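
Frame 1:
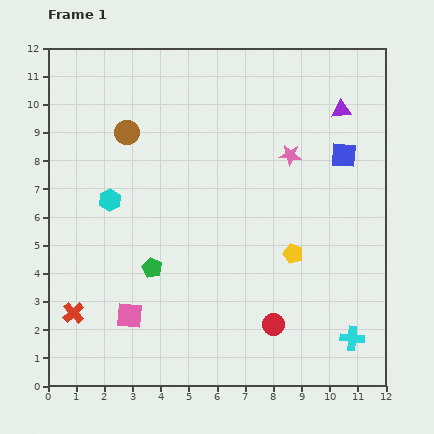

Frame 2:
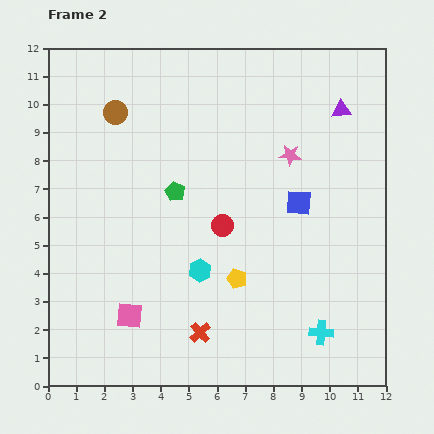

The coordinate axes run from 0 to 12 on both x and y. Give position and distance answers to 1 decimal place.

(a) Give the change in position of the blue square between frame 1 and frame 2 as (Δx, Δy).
(-1.6, -1.7)

The blue square was at (10.5, 8.2) in frame 1 and (8.9, 6.5) in frame 2.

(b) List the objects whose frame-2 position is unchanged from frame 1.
the pink square, the pink star, the purple triangle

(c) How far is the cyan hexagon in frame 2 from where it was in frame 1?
4.1

The cyan hexagon moved from (2.2, 6.6) to (5.4, 4.1), a distance of √(3.2² + 2.5²) ≈ 4.1.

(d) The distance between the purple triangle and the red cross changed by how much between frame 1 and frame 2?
-2.6

Distance in frame 1: 11.9. Distance in frame 2: 9.3.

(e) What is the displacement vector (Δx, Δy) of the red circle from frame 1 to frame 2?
(-1.8, 3.5)

The red circle was at (8.0, 2.2) in frame 1 and (6.2, 5.7) in frame 2.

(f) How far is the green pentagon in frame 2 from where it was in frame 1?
2.8

The green pentagon moved from (3.7, 4.2) to (4.5, 6.9), a distance of √(0.8² + 2.7²) ≈ 2.8.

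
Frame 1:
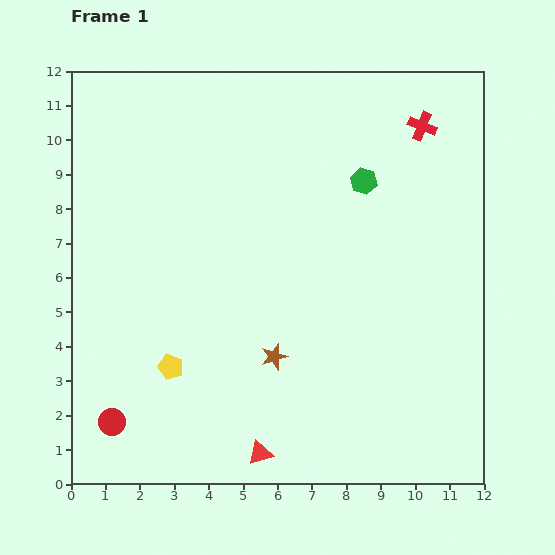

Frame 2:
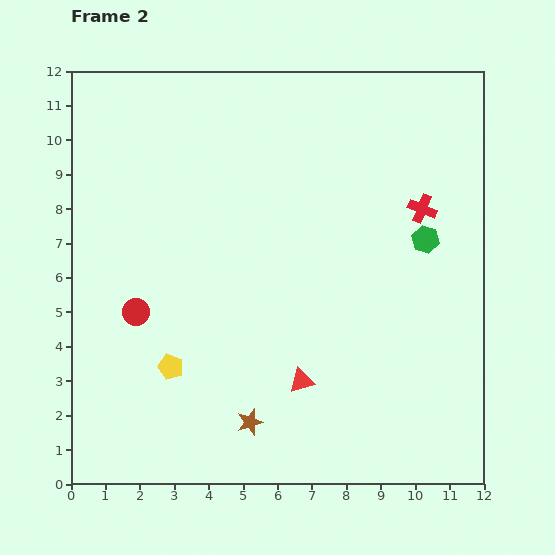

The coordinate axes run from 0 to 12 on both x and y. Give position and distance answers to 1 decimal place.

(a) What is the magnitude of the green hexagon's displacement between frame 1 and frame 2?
2.5

The green hexagon moved from (8.5, 8.8) to (10.3, 7.1), a distance of √(1.8² + 1.7²) ≈ 2.5.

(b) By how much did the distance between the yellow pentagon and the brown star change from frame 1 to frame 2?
-0.2

Distance in frame 1: 3.0. Distance in frame 2: 2.8.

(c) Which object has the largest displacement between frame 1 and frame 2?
the red circle

(moved 3.3; next 2.5)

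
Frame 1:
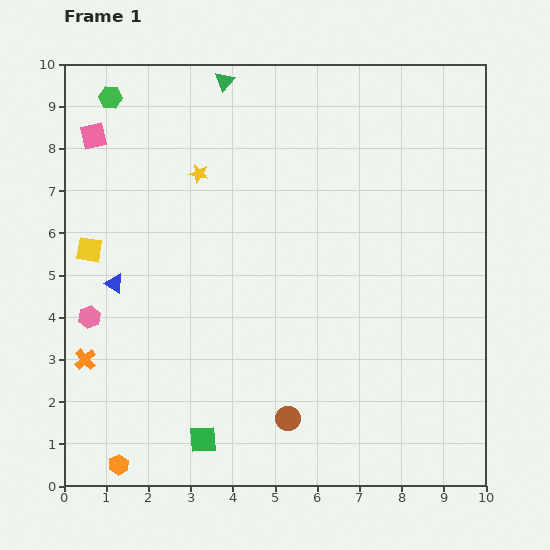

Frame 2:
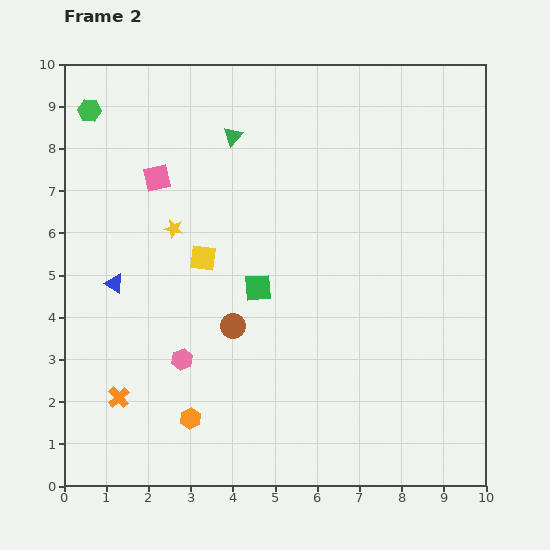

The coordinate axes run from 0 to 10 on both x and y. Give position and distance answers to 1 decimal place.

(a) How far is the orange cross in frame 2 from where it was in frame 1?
1.2

The orange cross moved from (0.5, 3.0) to (1.3, 2.1), a distance of √(0.8² + 0.9²) ≈ 1.2.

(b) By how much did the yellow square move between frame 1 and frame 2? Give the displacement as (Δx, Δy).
(2.7, -0.2)

The yellow square was at (0.6, 5.6) in frame 1 and (3.3, 5.4) in frame 2.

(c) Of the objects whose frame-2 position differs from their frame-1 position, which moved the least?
the green hexagon

(moved 0.6)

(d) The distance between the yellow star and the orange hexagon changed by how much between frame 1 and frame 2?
-2.7

Distance in frame 1: 7.2. Distance in frame 2: 4.5.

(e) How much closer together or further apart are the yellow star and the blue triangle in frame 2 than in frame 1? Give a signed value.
-1.4

Distance in frame 1: 3.3. Distance in frame 2: 1.9.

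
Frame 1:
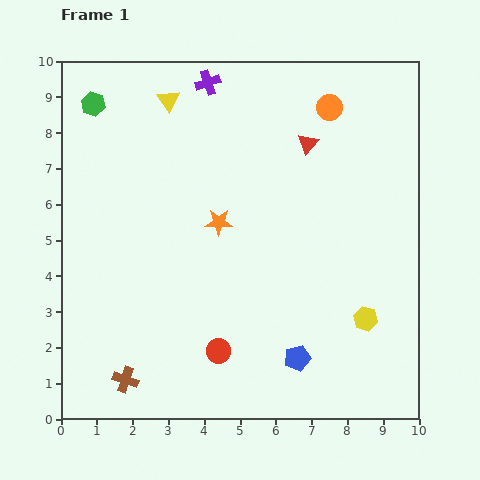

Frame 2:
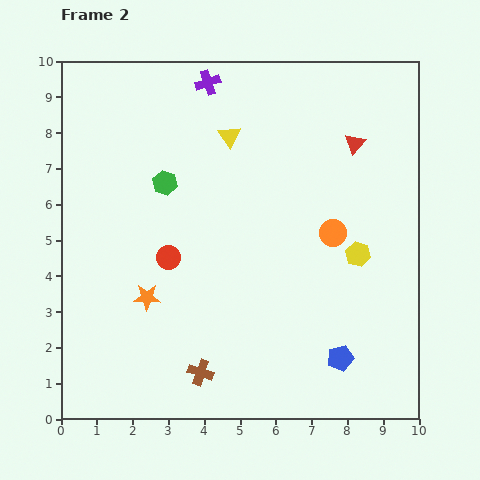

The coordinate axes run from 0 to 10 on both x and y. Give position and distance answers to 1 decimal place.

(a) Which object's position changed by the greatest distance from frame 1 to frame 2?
the orange circle

(moved 3.5; next 3.0)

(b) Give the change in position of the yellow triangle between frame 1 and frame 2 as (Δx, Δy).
(1.7, -1.0)

The yellow triangle was at (3.0, 8.9) in frame 1 and (4.7, 7.9) in frame 2.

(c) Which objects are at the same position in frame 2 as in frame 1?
the purple cross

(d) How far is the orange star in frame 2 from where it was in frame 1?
2.9

The orange star moved from (4.4, 5.5) to (2.4, 3.4), a distance of √(2.0² + 2.1²) ≈ 2.9.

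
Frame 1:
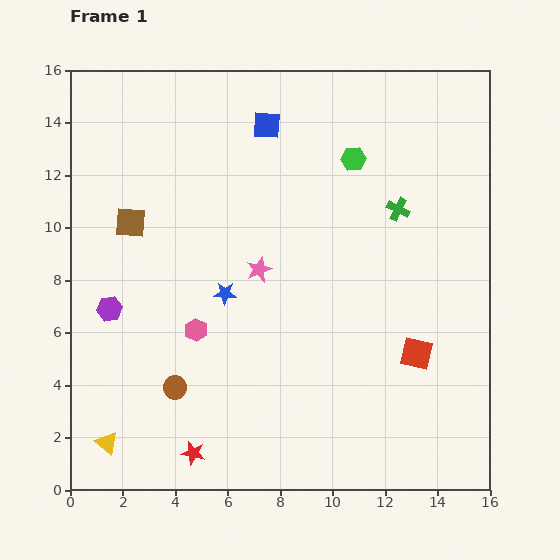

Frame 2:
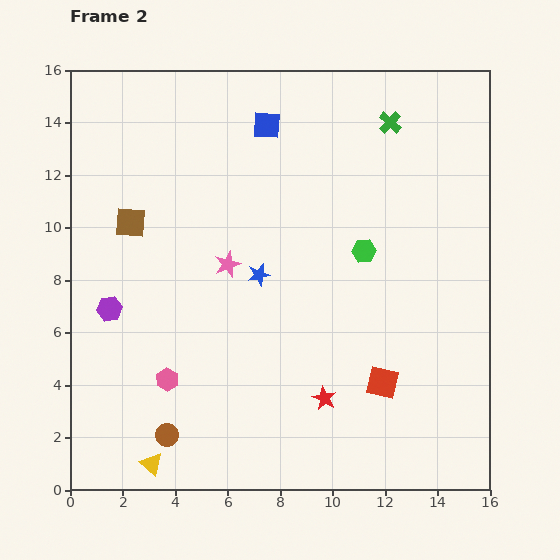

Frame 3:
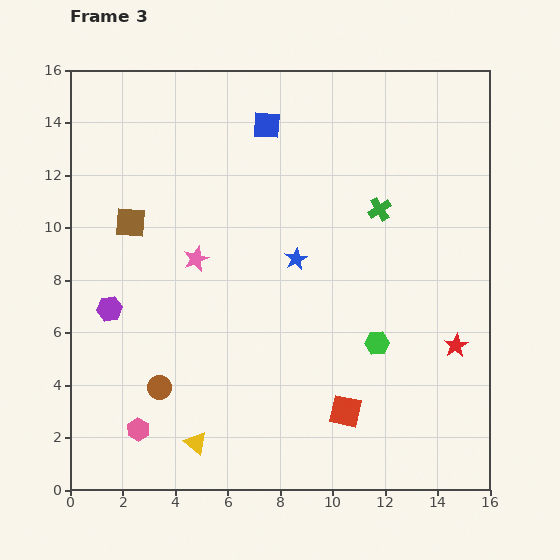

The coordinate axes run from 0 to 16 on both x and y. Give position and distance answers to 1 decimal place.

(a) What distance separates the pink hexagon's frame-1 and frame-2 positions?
2.2

The pink hexagon moved from (4.8, 6.1) to (3.7, 4.2), a distance of √(1.1² + 1.9²) ≈ 2.2.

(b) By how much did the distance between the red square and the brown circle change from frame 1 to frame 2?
-0.9

Distance in frame 1: 9.3. Distance in frame 2: 8.4.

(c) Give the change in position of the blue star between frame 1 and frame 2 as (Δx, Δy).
(1.3, 0.7)

The blue star was at (5.9, 7.5) in frame 1 and (7.2, 8.2) in frame 2.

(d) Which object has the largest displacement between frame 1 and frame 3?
the red star

(moved 10.8; next 7.1)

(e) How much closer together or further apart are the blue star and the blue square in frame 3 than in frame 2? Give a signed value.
-0.5

Distance in frame 2: 5.7. Distance in frame 3: 5.2.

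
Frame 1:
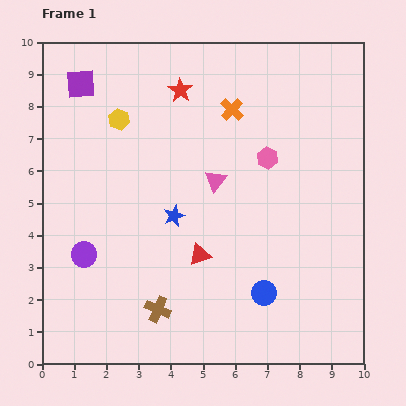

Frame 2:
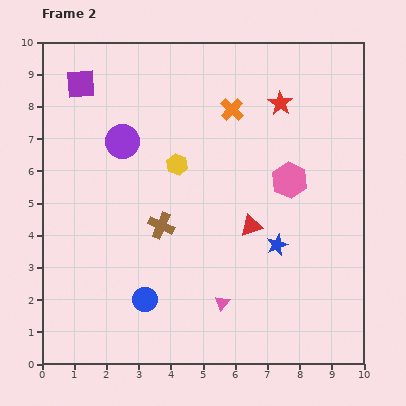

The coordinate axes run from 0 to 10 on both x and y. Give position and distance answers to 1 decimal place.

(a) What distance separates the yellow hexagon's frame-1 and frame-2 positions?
2.3

The yellow hexagon moved from (2.4, 7.6) to (4.2, 6.2), a distance of √(1.8² + 1.4²) ≈ 2.3.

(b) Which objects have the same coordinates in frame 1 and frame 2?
the orange cross, the purple square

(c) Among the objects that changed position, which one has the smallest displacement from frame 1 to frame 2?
the pink hexagon

(moved 1.0)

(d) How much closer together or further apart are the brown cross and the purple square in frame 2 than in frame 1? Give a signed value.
-2.3

Distance in frame 1: 7.4. Distance in frame 2: 5.1.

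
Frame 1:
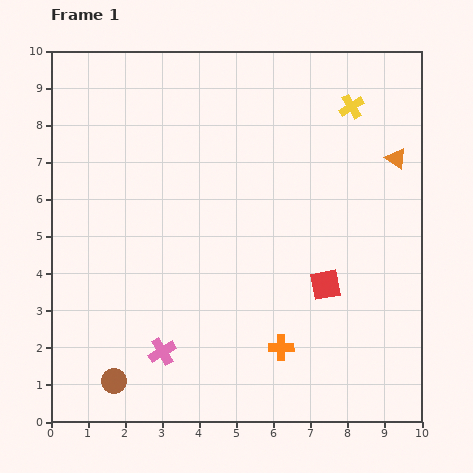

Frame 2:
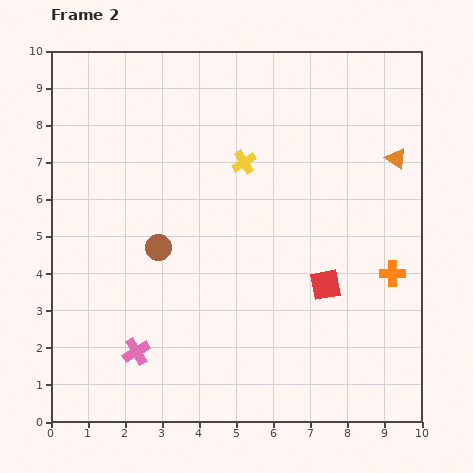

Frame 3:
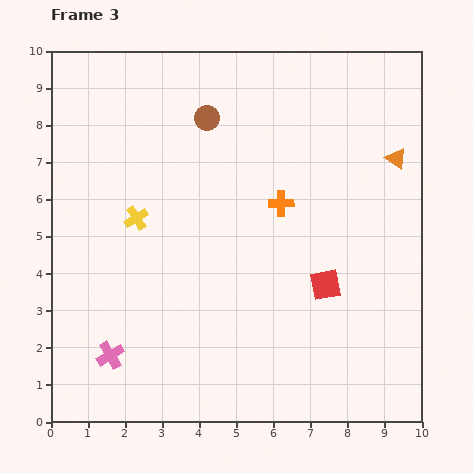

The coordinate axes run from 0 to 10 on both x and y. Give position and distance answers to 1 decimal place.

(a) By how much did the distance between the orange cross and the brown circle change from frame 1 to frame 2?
+1.7

Distance in frame 1: 4.6. Distance in frame 2: 6.3.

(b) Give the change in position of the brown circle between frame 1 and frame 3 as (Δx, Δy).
(2.5, 7.1)

The brown circle was at (1.7, 1.1) in frame 1 and (4.2, 8.2) in frame 3.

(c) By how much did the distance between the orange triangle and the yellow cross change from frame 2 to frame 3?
+3.1

Distance in frame 2: 4.1. Distance in frame 3: 7.2.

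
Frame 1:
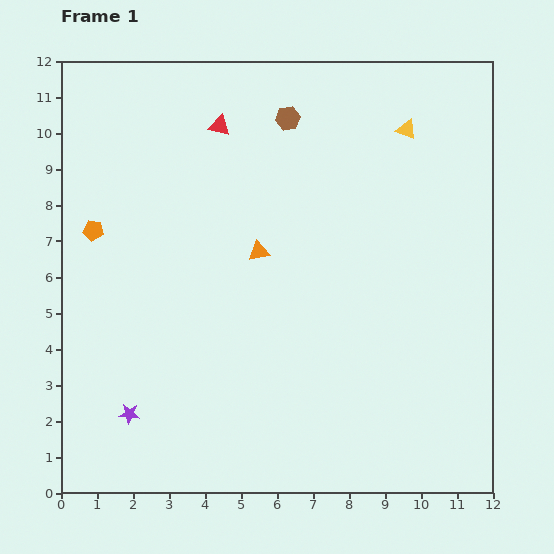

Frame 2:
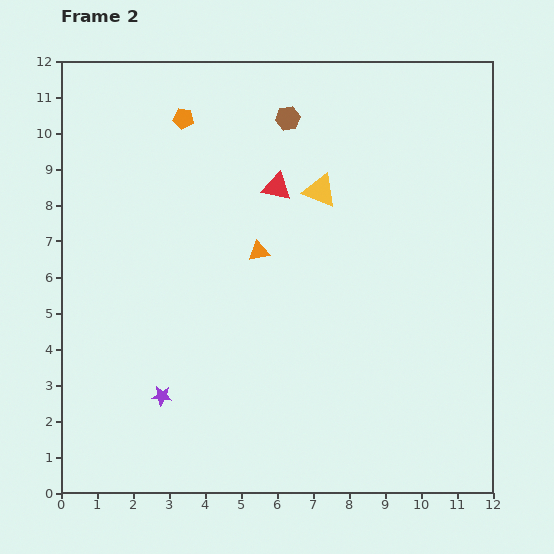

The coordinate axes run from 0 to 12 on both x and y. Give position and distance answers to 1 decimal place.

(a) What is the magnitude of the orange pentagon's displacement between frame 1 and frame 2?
4.0

The orange pentagon moved from (0.9, 7.3) to (3.4, 10.4), a distance of √(2.5² + 3.1²) ≈ 4.0.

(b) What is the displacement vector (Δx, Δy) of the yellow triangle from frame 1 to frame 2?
(-2.4, -1.7)

The yellow triangle was at (9.6, 10.1) in frame 1 and (7.2, 8.4) in frame 2.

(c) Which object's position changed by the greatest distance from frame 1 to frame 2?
the orange pentagon

(moved 4.0; next 2.9)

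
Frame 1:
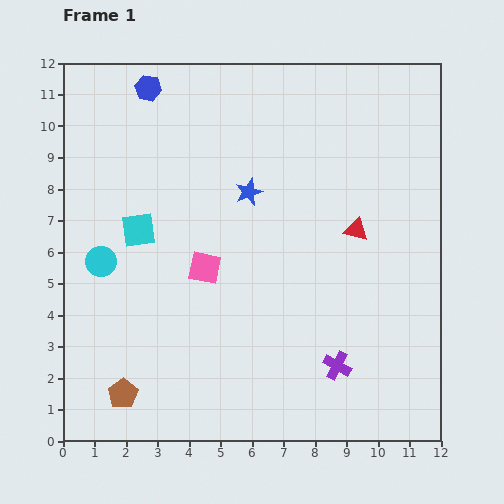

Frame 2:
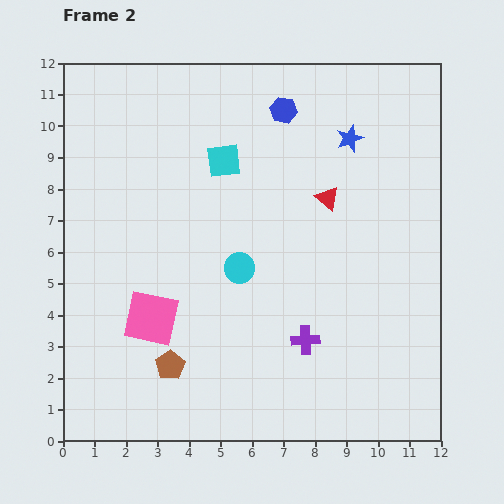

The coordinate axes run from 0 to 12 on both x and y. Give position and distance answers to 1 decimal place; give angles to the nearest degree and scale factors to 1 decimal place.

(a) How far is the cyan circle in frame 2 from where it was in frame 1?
4.4

The cyan circle moved from (1.2, 5.7) to (5.6, 5.5), a distance of √(4.4² + 0.2²) ≈ 4.4.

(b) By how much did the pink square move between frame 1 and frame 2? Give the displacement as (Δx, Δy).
(-1.7, -1.6)

The pink square was at (4.5, 5.5) in frame 1 and (2.8, 3.9) in frame 2.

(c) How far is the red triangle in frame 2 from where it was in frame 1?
1.3

The red triangle moved from (9.3, 6.7) to (8.4, 7.7), a distance of √(0.9² + 1.0²) ≈ 1.3.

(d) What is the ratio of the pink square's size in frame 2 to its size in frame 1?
1.7×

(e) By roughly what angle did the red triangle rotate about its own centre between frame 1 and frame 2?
26° clockwise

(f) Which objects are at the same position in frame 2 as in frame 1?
none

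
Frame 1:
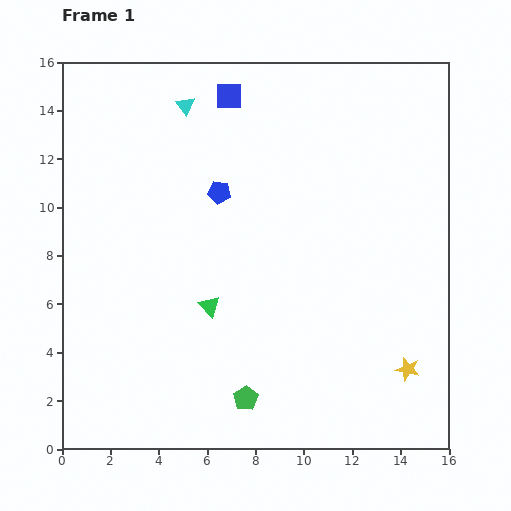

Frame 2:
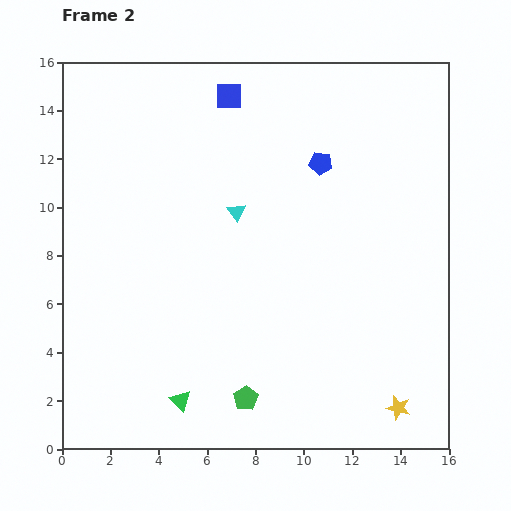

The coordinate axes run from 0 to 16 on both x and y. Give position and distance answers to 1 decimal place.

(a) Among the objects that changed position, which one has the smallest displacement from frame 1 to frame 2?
the yellow star

(moved 1.6)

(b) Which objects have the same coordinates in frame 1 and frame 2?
the blue square, the green pentagon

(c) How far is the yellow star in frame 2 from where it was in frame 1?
1.6

The yellow star moved from (14.3, 3.3) to (13.9, 1.7), a distance of √(0.4² + 1.6²) ≈ 1.6.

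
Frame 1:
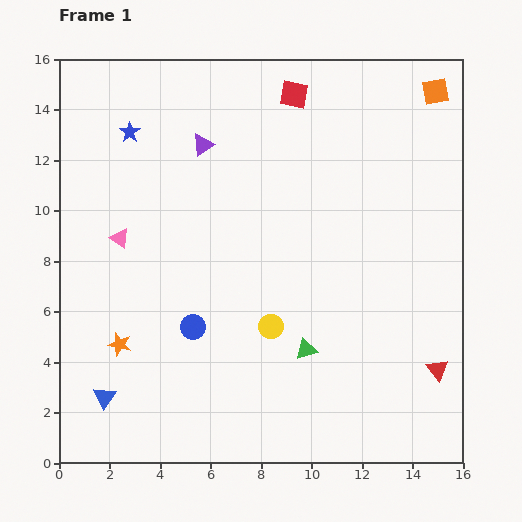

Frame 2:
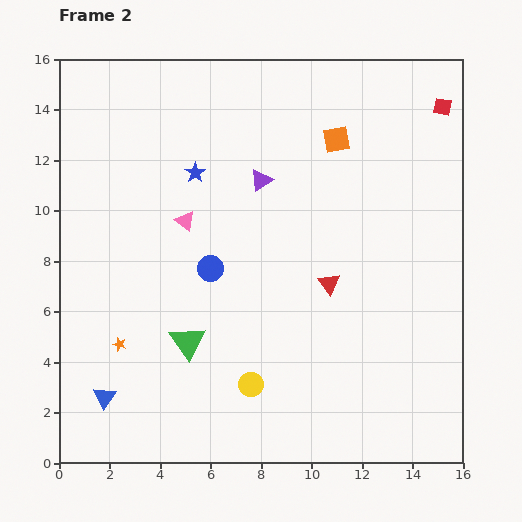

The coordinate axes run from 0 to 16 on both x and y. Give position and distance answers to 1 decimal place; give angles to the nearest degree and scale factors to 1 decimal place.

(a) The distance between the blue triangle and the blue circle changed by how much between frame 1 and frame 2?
+2.1

Distance in frame 1: 4.5. Distance in frame 2: 6.6.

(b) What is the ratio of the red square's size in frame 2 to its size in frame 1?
0.6×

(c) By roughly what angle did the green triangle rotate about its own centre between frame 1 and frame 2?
46° counter-clockwise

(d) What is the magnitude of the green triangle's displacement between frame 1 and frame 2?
4.7

The green triangle moved from (9.8, 4.5) to (5.1, 4.8), a distance of √(4.7² + 0.3²) ≈ 4.7.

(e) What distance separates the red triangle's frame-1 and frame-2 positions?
5.5

The red triangle moved from (15.0, 3.7) to (10.7, 7.1), a distance of √(4.3² + 3.4²) ≈ 5.5.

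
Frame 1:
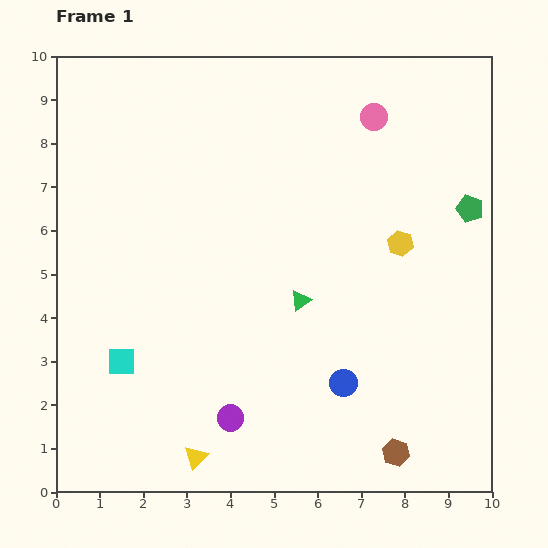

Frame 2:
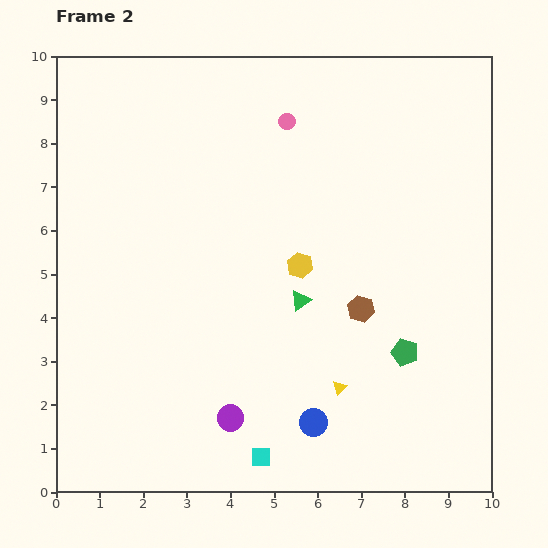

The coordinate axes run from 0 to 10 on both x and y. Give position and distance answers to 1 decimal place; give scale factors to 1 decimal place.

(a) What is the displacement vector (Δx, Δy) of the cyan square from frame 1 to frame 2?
(3.2, -2.2)

The cyan square was at (1.5, 3.0) in frame 1 and (4.7, 0.8) in frame 2.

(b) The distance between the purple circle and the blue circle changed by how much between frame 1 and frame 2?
-0.8

Distance in frame 1: 2.7. Distance in frame 2: 1.9.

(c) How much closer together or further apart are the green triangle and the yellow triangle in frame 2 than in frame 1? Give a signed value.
-2.1

Distance in frame 1: 4.3. Distance in frame 2: 2.2.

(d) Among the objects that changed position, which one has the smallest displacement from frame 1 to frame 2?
the blue circle

(moved 1.1)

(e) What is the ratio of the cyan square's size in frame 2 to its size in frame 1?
0.7×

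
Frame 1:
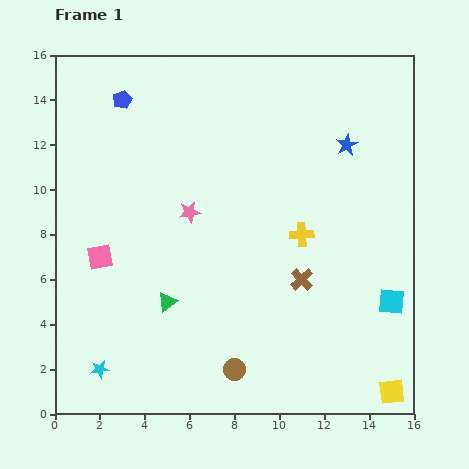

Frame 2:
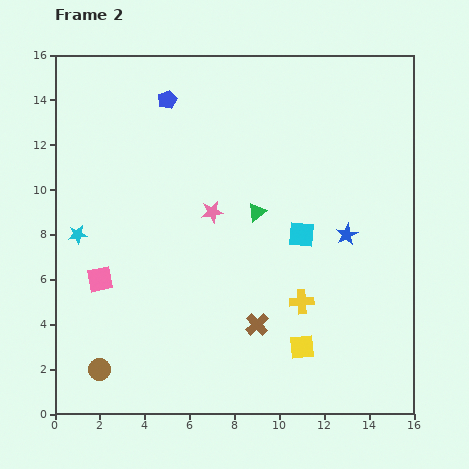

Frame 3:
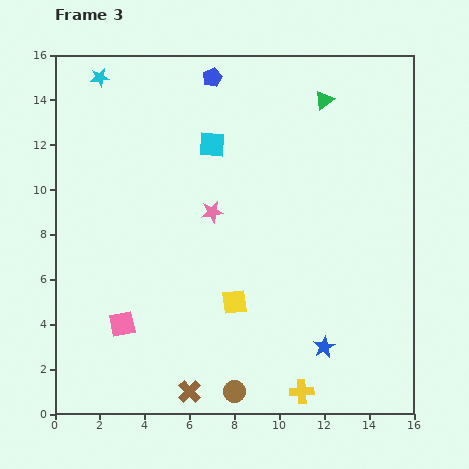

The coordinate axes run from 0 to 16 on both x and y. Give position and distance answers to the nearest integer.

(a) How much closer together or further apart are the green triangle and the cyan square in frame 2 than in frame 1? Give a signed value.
-8

Distance in frame 1: 10. Distance in frame 2: 2.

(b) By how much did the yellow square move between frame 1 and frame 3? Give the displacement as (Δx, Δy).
(-7, 4)

The yellow square was at (15, 1) in frame 1 and (8, 5) in frame 3.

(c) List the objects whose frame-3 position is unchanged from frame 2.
the pink star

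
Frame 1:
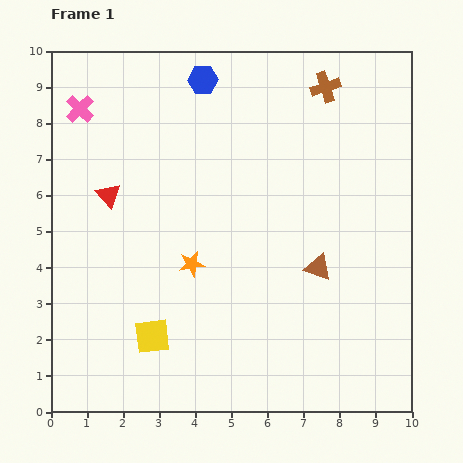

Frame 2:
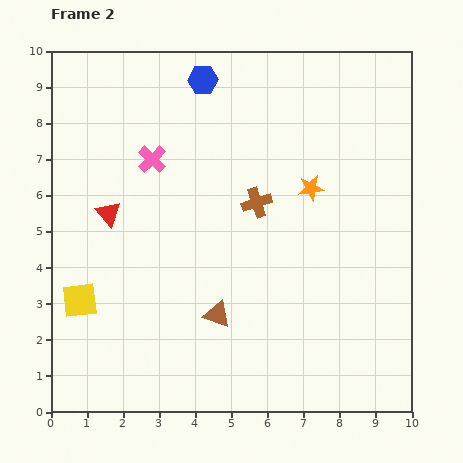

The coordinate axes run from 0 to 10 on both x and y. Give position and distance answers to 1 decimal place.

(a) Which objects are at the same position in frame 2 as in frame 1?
the blue hexagon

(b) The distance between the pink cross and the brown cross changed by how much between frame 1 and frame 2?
-3.7

Distance in frame 1: 6.8. Distance in frame 2: 3.1.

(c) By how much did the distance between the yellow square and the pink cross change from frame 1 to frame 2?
-2.2

Distance in frame 1: 6.6. Distance in frame 2: 4.4.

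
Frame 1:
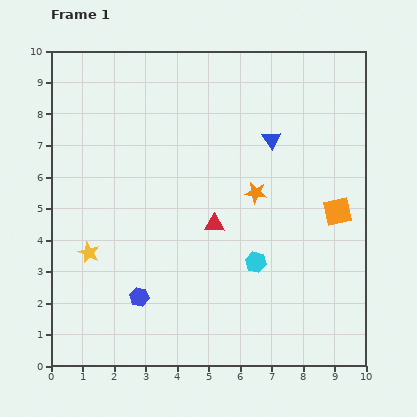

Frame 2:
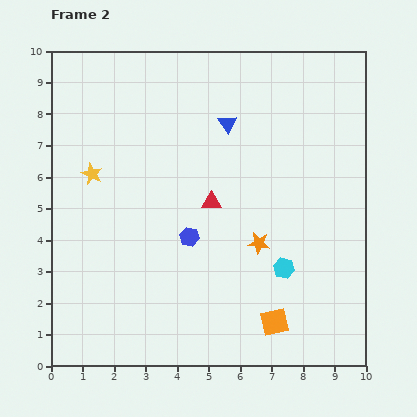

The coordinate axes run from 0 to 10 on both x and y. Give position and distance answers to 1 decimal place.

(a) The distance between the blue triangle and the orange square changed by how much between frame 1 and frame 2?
+3.4

Distance in frame 1: 3.1. Distance in frame 2: 6.5.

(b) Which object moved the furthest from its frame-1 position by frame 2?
the orange square

(moved 4.0; next 2.5)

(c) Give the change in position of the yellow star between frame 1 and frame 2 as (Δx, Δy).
(0.1, 2.5)

The yellow star was at (1.2, 3.6) in frame 1 and (1.3, 6.1) in frame 2.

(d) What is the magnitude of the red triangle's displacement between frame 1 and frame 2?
0.7

The red triangle moved from (5.2, 4.5) to (5.1, 5.2), a distance of √(0.1² + 0.7²) ≈ 0.7.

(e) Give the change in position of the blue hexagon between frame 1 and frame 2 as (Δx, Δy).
(1.6, 1.9)

The blue hexagon was at (2.8, 2.2) in frame 1 and (4.4, 4.1) in frame 2.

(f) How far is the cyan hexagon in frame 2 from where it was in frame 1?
0.9

The cyan hexagon moved from (6.5, 3.3) to (7.4, 3.1), a distance of √(0.9² + 0.2²) ≈ 0.9.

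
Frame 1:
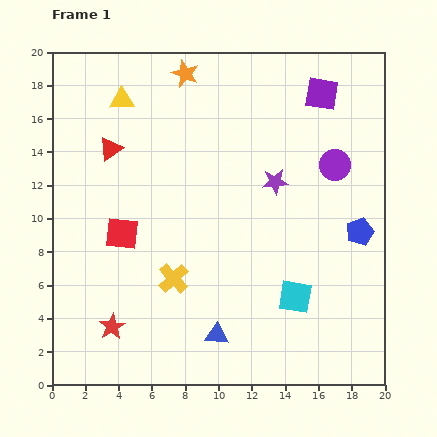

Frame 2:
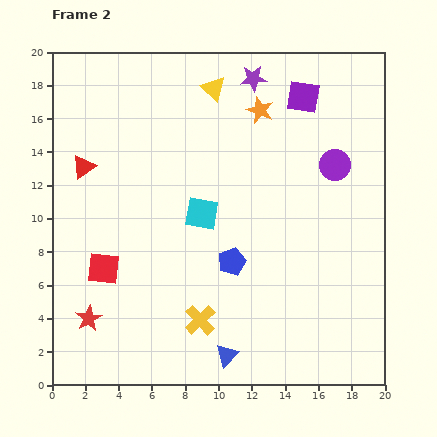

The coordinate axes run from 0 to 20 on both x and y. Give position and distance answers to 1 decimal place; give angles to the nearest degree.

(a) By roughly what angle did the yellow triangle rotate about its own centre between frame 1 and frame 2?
44° clockwise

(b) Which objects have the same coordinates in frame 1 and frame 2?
the purple circle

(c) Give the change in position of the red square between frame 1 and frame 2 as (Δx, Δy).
(-1.1, -2.1)

The red square was at (4.2, 9.1) in frame 1 and (3.1, 7.0) in frame 2.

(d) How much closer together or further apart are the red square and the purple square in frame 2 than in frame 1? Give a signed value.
+1.2

Distance in frame 1: 14.6. Distance in frame 2: 15.8.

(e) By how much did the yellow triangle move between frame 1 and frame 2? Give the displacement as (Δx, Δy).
(5.5, 0.7)

The yellow triangle was at (4.2, 17.1) in frame 1 and (9.7, 17.8) in frame 2.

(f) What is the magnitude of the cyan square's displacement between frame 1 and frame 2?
7.5

The cyan square moved from (14.6, 5.3) to (9.0, 10.3), a distance of √(5.6² + 5.0²) ≈ 7.5.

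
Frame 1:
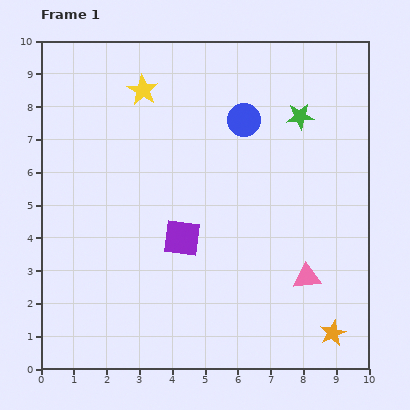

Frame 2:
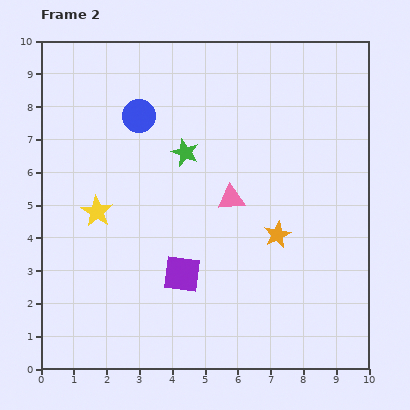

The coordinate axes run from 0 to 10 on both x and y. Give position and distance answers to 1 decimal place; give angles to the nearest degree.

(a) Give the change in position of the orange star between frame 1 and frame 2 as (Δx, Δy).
(-1.7, 3.0)

The orange star was at (8.9, 1.1) in frame 1 and (7.2, 4.1) in frame 2.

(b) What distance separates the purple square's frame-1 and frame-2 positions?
1.1

The purple square moved from (4.3, 4.0) to (4.3, 2.9), a distance of √(0.0² + 1.1²) ≈ 1.1.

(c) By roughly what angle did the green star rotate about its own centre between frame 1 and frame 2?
26° clockwise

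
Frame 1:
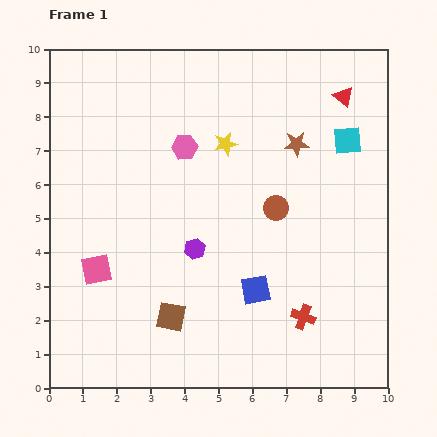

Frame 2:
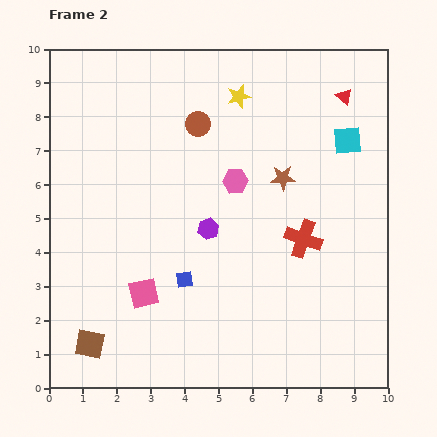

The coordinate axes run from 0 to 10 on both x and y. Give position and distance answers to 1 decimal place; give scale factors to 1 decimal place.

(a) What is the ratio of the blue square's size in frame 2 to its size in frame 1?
0.6×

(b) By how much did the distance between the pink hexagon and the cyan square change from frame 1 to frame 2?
-1.3

Distance in frame 1: 4.8. Distance in frame 2: 3.5.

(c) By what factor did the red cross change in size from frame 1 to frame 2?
1.5×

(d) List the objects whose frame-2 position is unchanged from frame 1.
the red triangle, the cyan square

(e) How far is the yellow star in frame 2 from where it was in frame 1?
1.5

The yellow star moved from (5.2, 7.2) to (5.6, 8.6), a distance of √(0.4² + 1.4²) ≈ 1.5.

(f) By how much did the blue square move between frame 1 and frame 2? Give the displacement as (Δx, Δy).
(-2.1, 0.3)

The blue square was at (6.1, 2.9) in frame 1 and (4.0, 3.2) in frame 2.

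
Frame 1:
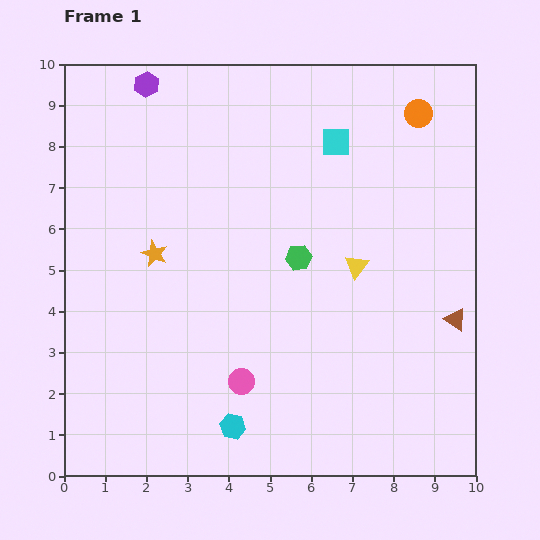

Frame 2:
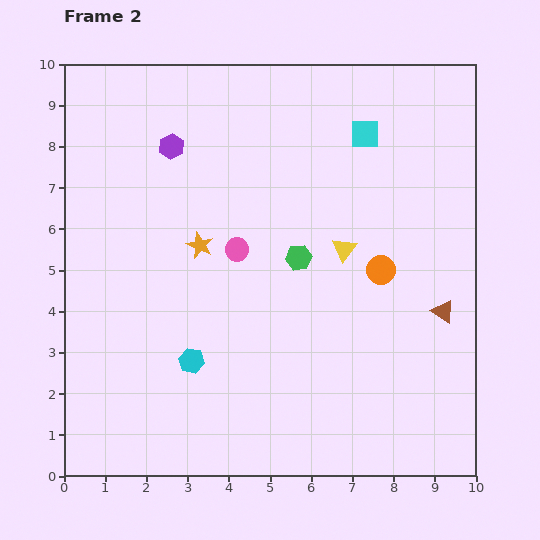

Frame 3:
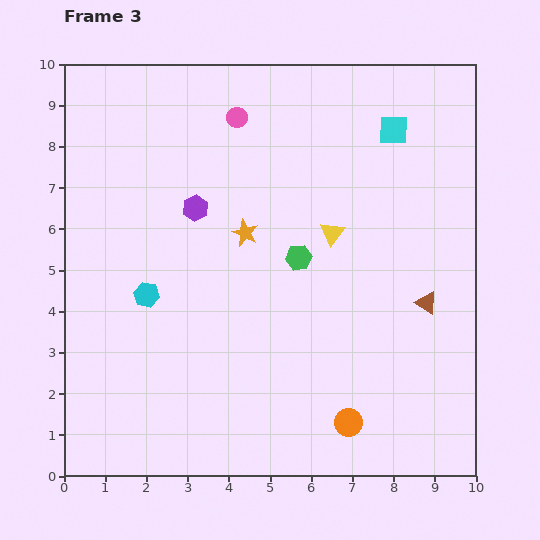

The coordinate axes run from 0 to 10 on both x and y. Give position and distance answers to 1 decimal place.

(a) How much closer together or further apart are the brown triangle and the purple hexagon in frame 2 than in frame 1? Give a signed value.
-1.7

Distance in frame 1: 9.4. Distance in frame 2: 7.7.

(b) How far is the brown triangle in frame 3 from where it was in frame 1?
0.8

The brown triangle moved from (9.5, 3.8) to (8.8, 4.2), a distance of √(0.7² + 0.4²) ≈ 0.8.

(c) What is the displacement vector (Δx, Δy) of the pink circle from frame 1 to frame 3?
(-0.1, 6.4)

The pink circle was at (4.3, 2.3) in frame 1 and (4.2, 8.7) in frame 3.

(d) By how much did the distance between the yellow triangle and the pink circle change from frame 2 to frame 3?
+1.0

Distance in frame 2: 2.6. Distance in frame 3: 3.6.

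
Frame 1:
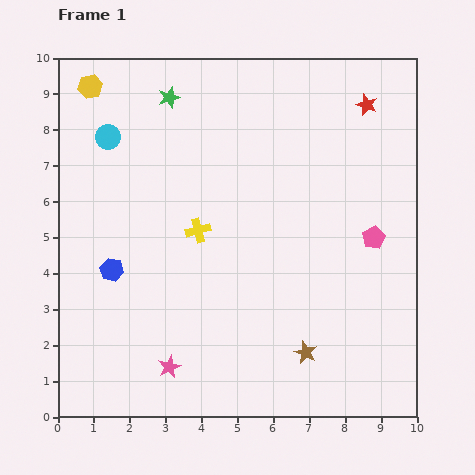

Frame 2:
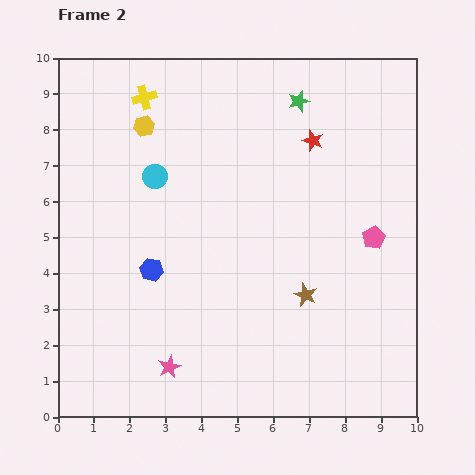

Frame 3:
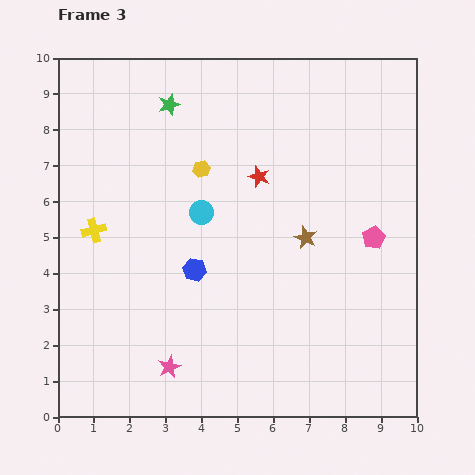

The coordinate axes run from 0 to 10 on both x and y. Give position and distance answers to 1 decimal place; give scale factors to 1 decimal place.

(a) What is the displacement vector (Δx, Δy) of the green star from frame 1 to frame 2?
(3.6, -0.1)

The green star was at (3.1, 8.9) in frame 1 and (6.7, 8.8) in frame 2.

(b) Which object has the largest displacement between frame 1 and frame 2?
the yellow cross

(moved 4.0; next 3.6)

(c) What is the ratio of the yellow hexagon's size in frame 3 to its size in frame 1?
0.7×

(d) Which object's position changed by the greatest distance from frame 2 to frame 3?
the yellow cross

(moved 4.0; next 3.6)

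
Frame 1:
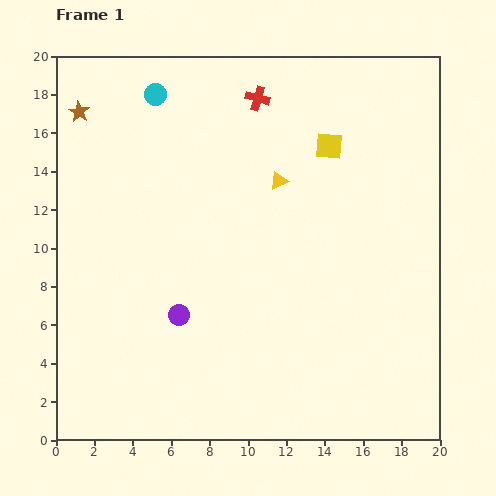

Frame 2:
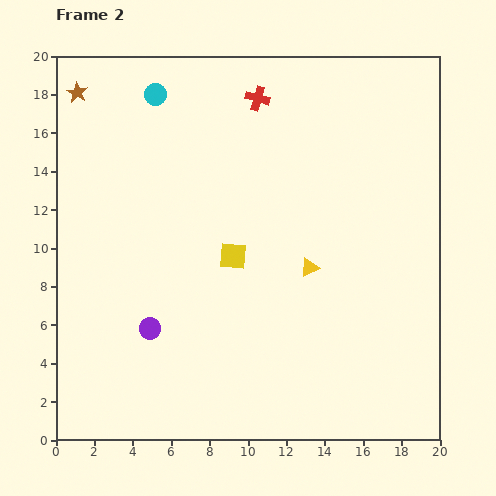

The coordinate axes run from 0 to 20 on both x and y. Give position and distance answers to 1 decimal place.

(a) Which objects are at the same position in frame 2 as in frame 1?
the red cross, the cyan circle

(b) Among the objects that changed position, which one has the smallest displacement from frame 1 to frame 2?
the brown star

(moved 1.0)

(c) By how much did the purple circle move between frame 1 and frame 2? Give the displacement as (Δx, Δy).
(-1.5, -0.7)

The purple circle was at (6.4, 6.5) in frame 1 and (4.9, 5.8) in frame 2.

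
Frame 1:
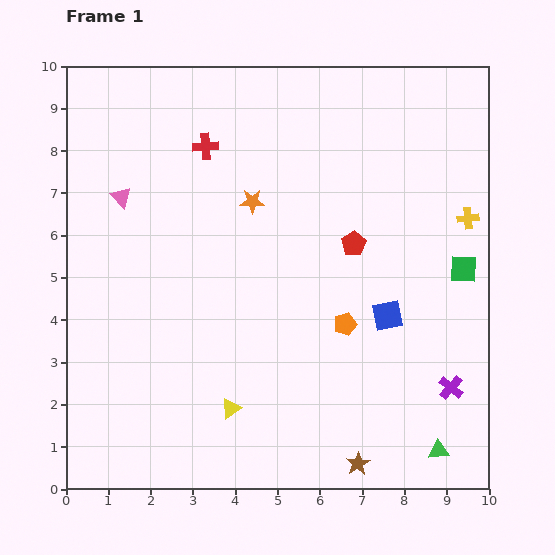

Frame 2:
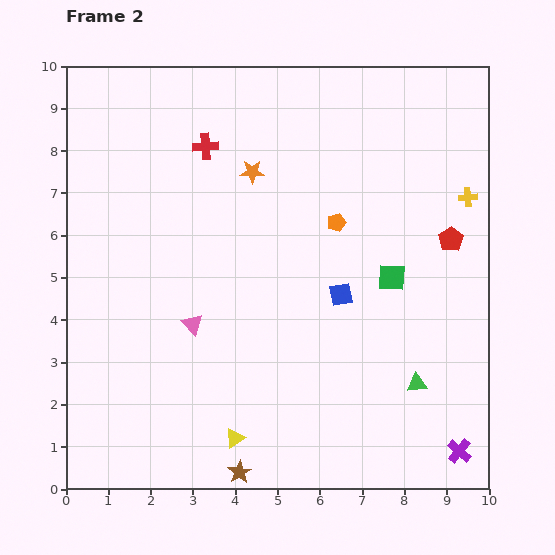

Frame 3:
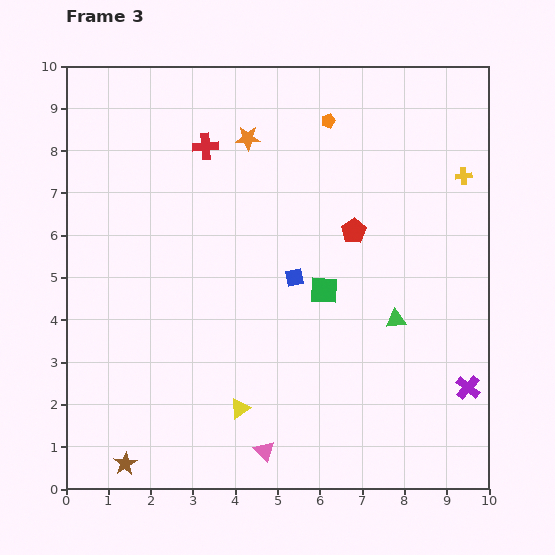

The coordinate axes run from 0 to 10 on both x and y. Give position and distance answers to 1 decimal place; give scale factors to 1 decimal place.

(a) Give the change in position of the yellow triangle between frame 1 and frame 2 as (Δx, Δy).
(0.1, -0.7)

The yellow triangle was at (3.9, 1.9) in frame 1 and (4.0, 1.2) in frame 2.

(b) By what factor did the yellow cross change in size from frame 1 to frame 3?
0.8×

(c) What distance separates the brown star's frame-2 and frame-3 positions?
2.7

The brown star moved from (4.1, 0.4) to (1.4, 0.6), a distance of √(2.7² + 0.2²) ≈ 2.7.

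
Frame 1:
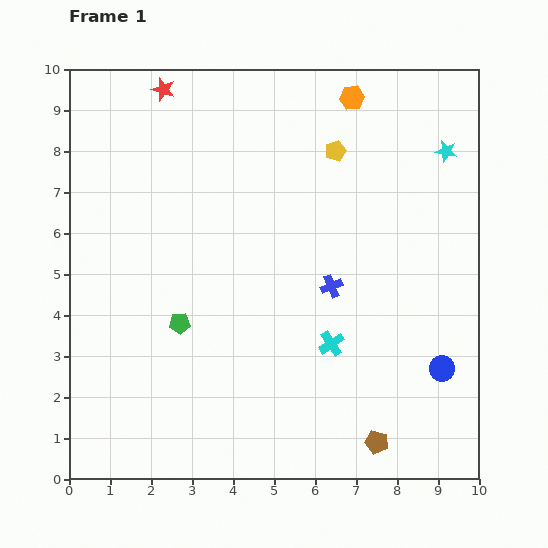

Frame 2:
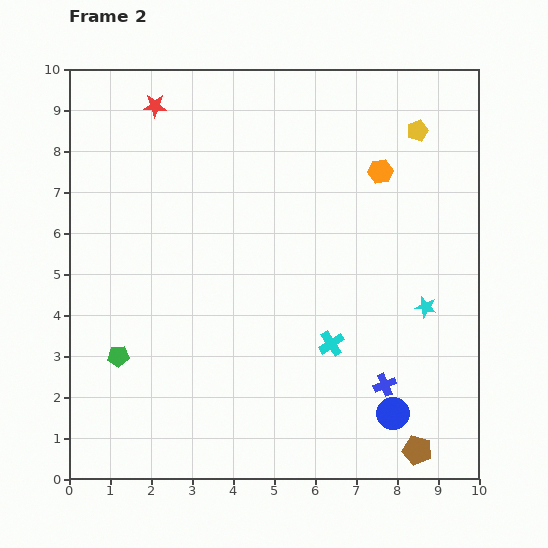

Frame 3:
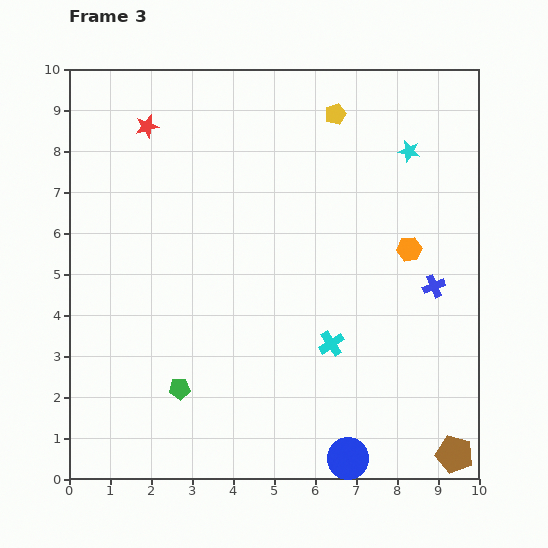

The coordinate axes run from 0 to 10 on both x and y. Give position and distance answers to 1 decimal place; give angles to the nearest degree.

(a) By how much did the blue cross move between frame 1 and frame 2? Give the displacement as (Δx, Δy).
(1.3, -2.4)

The blue cross was at (6.4, 4.7) in frame 1 and (7.7, 2.3) in frame 2.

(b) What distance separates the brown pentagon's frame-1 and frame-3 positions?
1.9

The brown pentagon moved from (7.5, 0.9) to (9.4, 0.6), a distance of √(1.9² + 0.3²) ≈ 1.9.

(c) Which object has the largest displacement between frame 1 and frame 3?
the orange hexagon

(moved 4.0; next 3.2)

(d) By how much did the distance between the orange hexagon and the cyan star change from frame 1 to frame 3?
-0.2

Distance in frame 1: 2.6. Distance in frame 3: 2.4.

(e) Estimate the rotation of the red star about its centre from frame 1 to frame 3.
30° counter-clockwise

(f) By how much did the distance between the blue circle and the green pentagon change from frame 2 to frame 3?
-2.4

Distance in frame 2: 6.8. Distance in frame 3: 4.4.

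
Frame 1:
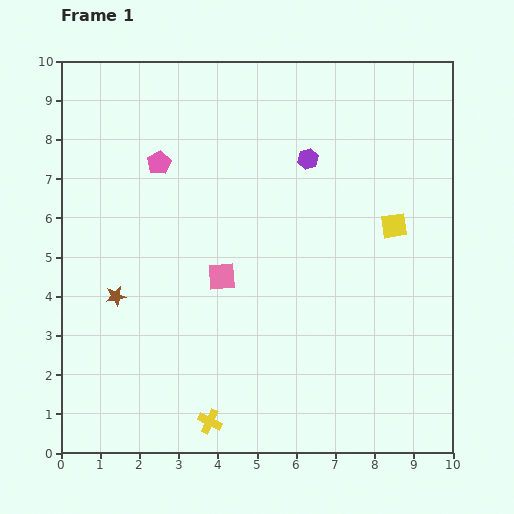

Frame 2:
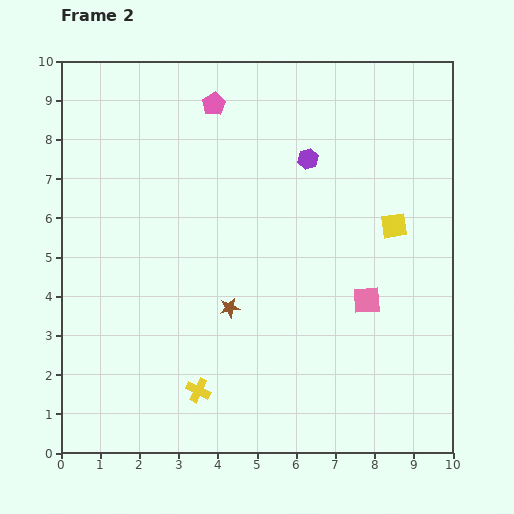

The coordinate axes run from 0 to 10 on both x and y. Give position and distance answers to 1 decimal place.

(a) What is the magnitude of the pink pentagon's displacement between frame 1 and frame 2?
2.1

The pink pentagon moved from (2.5, 7.4) to (3.9, 8.9), a distance of √(1.4² + 1.5²) ≈ 2.1.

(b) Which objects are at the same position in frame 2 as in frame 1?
the purple hexagon, the yellow square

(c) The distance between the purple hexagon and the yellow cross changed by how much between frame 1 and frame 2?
-0.7

Distance in frame 1: 7.2. Distance in frame 2: 6.5.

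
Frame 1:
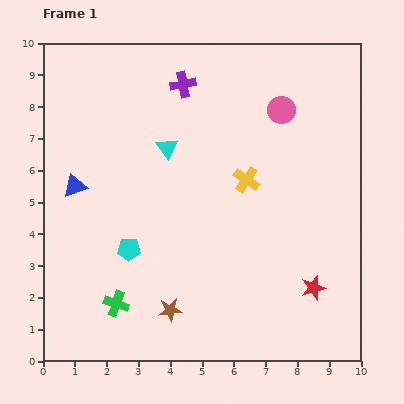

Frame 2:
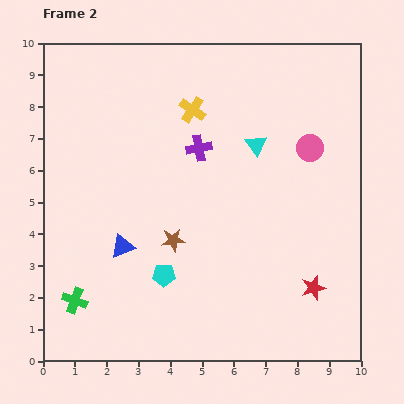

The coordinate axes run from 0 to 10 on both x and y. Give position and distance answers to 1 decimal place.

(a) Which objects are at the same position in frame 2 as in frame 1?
the red star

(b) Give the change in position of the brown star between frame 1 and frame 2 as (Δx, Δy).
(0.1, 2.2)

The brown star was at (4.0, 1.6) in frame 1 and (4.1, 3.8) in frame 2.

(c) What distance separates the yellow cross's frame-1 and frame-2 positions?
2.8

The yellow cross moved from (6.4, 5.7) to (4.7, 7.9), a distance of √(1.7² + 2.2²) ≈ 2.8.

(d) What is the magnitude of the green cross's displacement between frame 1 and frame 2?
1.3

The green cross moved from (2.3, 1.8) to (1.0, 1.9), a distance of √(1.3² + 0.1²) ≈ 1.3.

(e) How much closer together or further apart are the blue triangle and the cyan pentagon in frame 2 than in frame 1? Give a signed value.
-1.0

Distance in frame 1: 2.6. Distance in frame 2: 1.6.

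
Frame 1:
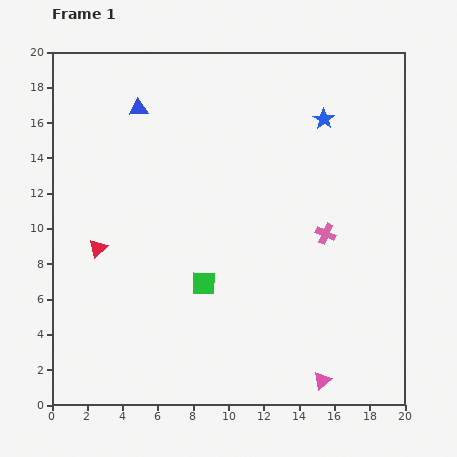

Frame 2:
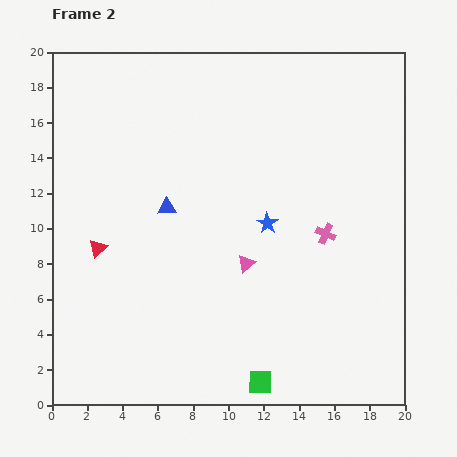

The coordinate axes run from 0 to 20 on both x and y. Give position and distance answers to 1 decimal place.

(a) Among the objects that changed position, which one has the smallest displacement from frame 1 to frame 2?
the blue triangle

(moved 5.8)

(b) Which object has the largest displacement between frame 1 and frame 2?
the pink triangle

(moved 7.9; next 6.7)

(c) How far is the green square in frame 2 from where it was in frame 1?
6.4

The green square moved from (8.6, 6.9) to (11.8, 1.3), a distance of √(3.2² + 5.6²) ≈ 6.4.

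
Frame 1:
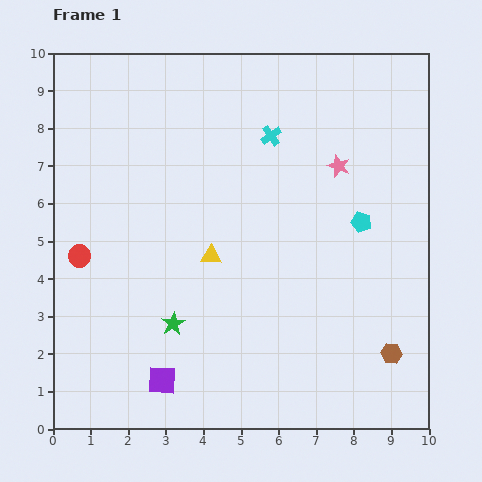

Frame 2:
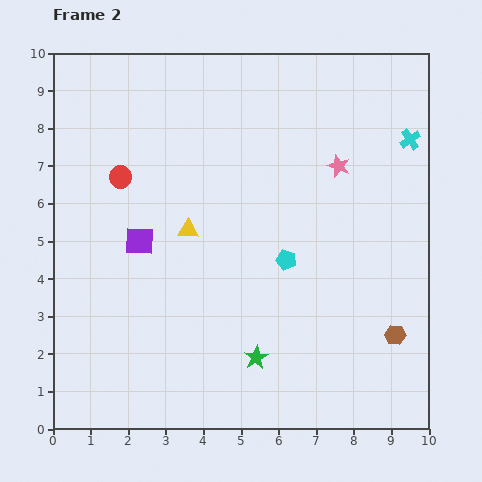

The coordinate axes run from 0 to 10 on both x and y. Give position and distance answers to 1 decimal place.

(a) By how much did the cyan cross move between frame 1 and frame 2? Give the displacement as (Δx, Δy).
(3.7, -0.1)

The cyan cross was at (5.8, 7.8) in frame 1 and (9.5, 7.7) in frame 2.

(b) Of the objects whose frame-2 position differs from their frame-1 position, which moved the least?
the brown hexagon

(moved 0.5)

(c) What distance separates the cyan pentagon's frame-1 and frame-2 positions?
2.2

The cyan pentagon moved from (8.2, 5.5) to (6.2, 4.5), a distance of √(2.0² + 1.0²) ≈ 2.2.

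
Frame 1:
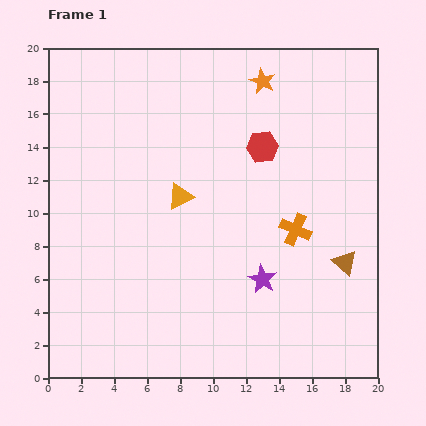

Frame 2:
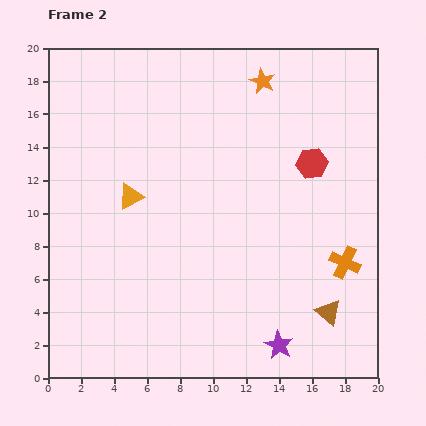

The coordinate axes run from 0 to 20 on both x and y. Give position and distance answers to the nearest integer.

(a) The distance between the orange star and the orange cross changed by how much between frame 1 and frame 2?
+3

Distance in frame 1: 9. Distance in frame 2: 12.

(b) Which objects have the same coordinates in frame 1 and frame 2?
the orange star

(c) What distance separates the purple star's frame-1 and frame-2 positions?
4

The purple star moved from (13, 6) to (14, 2), a distance of √(1² + 4²) ≈ 4.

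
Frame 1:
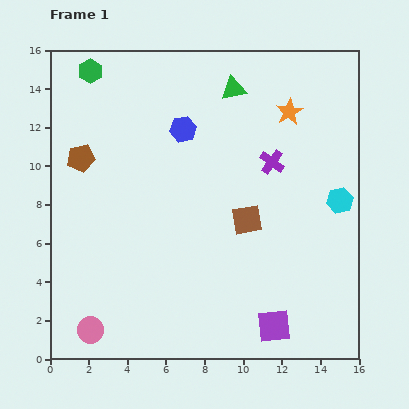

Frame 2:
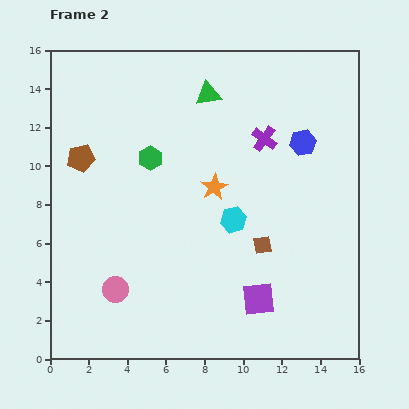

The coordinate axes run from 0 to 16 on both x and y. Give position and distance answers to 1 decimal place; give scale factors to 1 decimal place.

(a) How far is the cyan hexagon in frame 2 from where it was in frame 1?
5.6

The cyan hexagon moved from (15.0, 8.2) to (9.5, 7.2), a distance of √(5.5² + 1.0²) ≈ 5.6.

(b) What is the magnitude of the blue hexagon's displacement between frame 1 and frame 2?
6.2

The blue hexagon moved from (6.9, 11.9) to (13.1, 11.2), a distance of √(6.2² + 0.7²) ≈ 6.2.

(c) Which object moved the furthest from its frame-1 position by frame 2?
the blue hexagon

(moved 6.2; next 5.6)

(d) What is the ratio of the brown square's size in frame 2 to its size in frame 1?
0.6×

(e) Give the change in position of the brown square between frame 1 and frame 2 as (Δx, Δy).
(0.8, -1.3)

The brown square was at (10.2, 7.2) in frame 1 and (11.0, 5.9) in frame 2.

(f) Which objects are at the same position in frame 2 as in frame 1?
the brown pentagon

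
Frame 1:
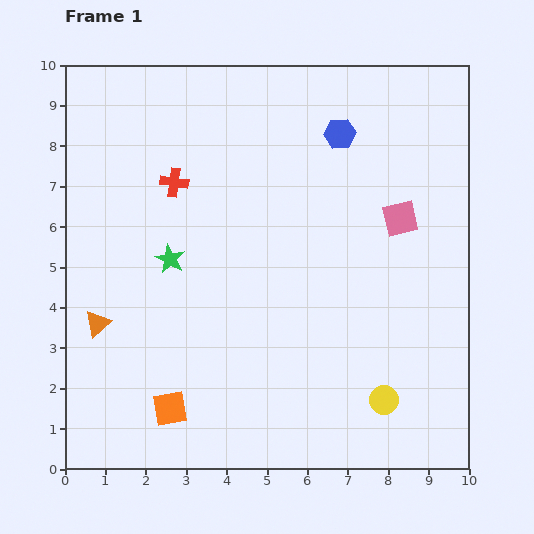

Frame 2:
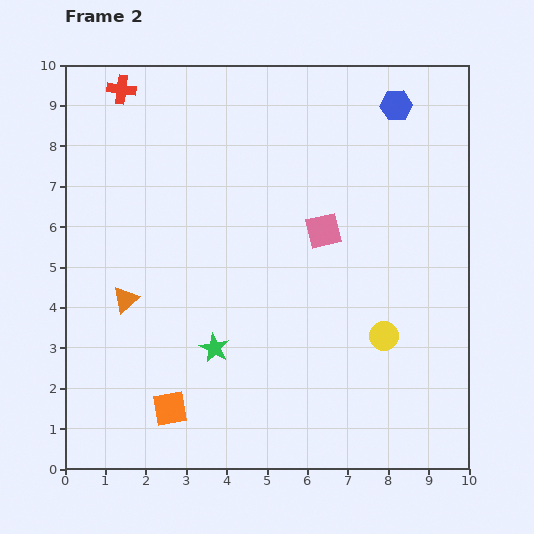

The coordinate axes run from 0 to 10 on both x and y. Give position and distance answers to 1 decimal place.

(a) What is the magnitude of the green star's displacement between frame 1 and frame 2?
2.5

The green star moved from (2.6, 5.2) to (3.7, 3.0), a distance of √(1.1² + 2.2²) ≈ 2.5.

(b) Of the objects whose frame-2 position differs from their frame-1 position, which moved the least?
the orange triangle

(moved 0.9)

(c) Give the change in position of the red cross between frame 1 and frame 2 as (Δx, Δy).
(-1.3, 2.3)

The red cross was at (2.7, 7.1) in frame 1 and (1.4, 9.4) in frame 2.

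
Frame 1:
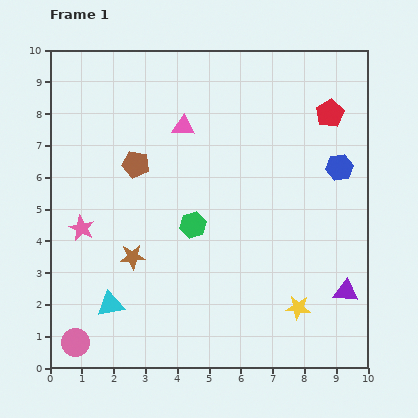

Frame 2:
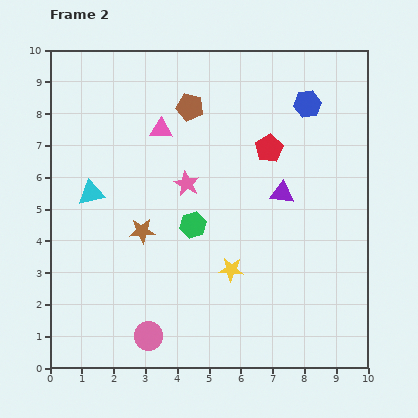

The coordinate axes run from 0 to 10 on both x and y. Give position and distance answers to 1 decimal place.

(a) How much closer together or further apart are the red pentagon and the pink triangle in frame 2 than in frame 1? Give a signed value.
-1.1

Distance in frame 1: 4.6. Distance in frame 2: 3.5.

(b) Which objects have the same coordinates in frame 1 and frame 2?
the green hexagon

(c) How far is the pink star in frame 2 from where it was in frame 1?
3.6

The pink star moved from (1.0, 4.4) to (4.3, 5.8), a distance of √(3.3² + 1.4²) ≈ 3.6.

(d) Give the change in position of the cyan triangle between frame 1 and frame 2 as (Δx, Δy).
(-0.6, 3.5)

The cyan triangle was at (1.9, 2.0) in frame 1 and (1.3, 5.5) in frame 2.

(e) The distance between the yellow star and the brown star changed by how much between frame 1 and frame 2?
-2.4

Distance in frame 1: 5.4. Distance in frame 2: 3.0.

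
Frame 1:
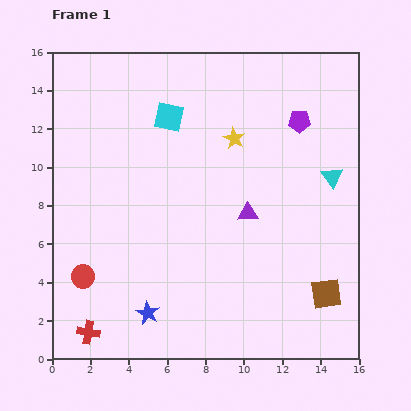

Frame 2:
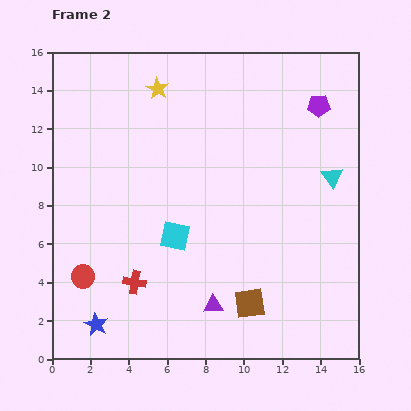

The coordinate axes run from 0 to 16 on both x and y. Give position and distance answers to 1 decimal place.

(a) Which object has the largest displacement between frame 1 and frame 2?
the cyan square

(moved 6.2; next 5.1)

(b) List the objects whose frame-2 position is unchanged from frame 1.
the cyan triangle, the red circle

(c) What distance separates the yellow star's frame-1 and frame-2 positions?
4.8

The yellow star moved from (9.5, 11.5) to (5.5, 14.1), a distance of √(4.0² + 2.6²) ≈ 4.8.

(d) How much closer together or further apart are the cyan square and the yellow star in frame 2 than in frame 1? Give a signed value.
+4.2

Distance in frame 1: 3.6. Distance in frame 2: 7.8.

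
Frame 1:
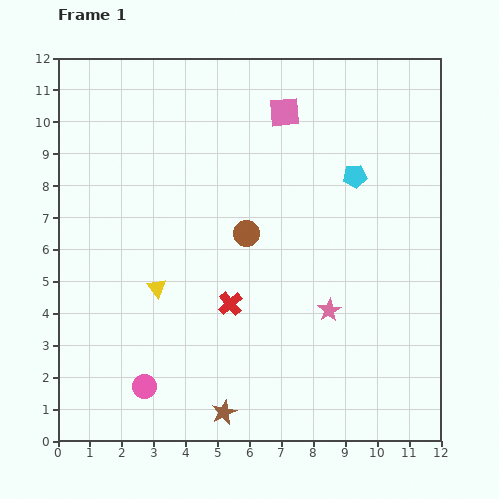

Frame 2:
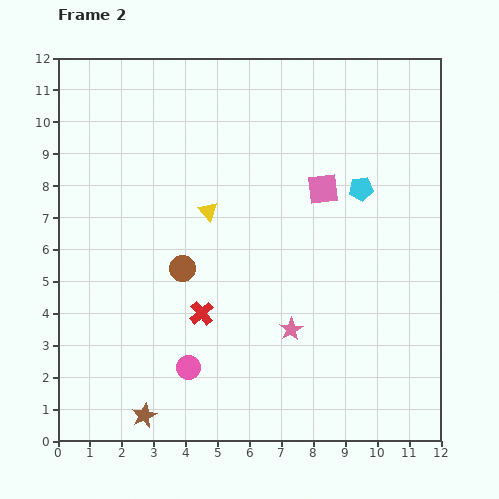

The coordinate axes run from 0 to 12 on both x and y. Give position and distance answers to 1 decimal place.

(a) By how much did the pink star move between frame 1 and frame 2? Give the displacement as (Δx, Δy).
(-1.2, -0.6)

The pink star was at (8.5, 4.1) in frame 1 and (7.3, 3.5) in frame 2.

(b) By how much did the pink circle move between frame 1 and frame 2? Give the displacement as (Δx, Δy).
(1.4, 0.6)

The pink circle was at (2.7, 1.7) in frame 1 and (4.1, 2.3) in frame 2.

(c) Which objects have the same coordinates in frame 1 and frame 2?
none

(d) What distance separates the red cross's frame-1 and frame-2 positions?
0.9

The red cross moved from (5.4, 4.3) to (4.5, 4.0), a distance of √(0.9² + 0.3²) ≈ 0.9.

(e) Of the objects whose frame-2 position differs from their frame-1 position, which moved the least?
the cyan pentagon

(moved 0.4)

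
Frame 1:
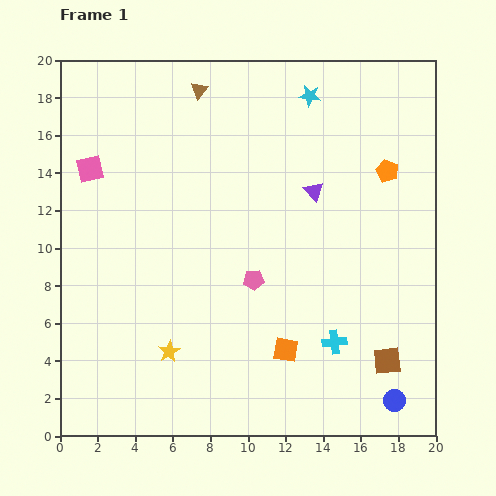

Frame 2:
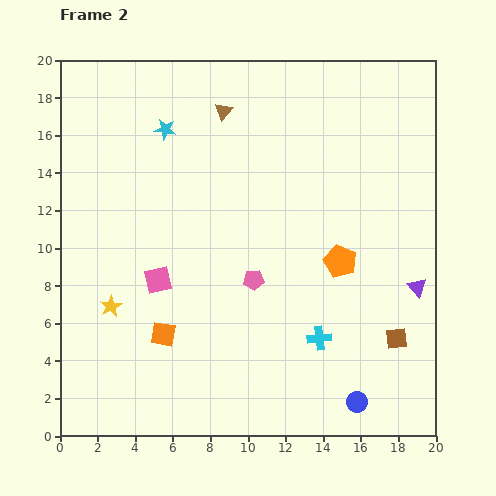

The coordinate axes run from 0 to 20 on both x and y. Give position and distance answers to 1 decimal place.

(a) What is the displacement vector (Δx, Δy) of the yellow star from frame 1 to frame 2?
(-3.1, 2.4)

The yellow star was at (5.8, 4.5) in frame 1 and (2.7, 6.9) in frame 2.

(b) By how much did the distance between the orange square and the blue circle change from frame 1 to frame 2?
+4.5

Distance in frame 1: 6.4. Distance in frame 2: 10.9.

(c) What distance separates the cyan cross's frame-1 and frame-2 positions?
0.8

The cyan cross moved from (14.6, 5.0) to (13.8, 5.2), a distance of √(0.8² + 0.2²) ≈ 0.8.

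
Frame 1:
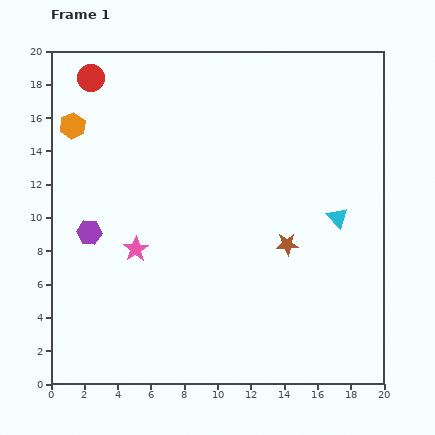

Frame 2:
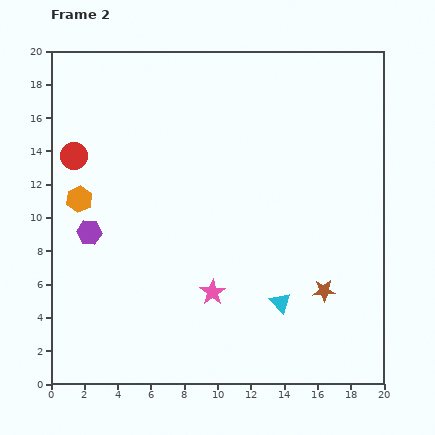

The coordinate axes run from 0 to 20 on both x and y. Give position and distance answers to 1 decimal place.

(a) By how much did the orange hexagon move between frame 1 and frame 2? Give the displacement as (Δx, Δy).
(0.4, -4.4)

The orange hexagon was at (1.3, 15.5) in frame 1 and (1.7, 11.1) in frame 2.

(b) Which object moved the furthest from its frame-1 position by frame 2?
the cyan triangle

(moved 6.1; next 5.3)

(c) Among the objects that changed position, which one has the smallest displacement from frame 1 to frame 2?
the brown star

(moved 3.6)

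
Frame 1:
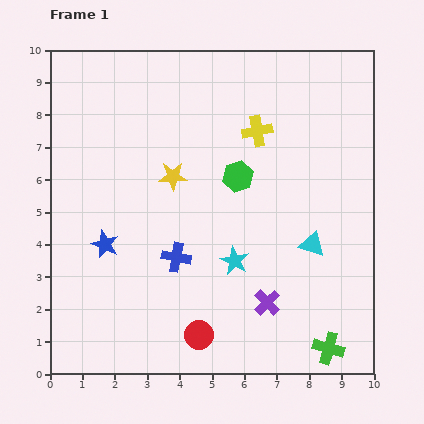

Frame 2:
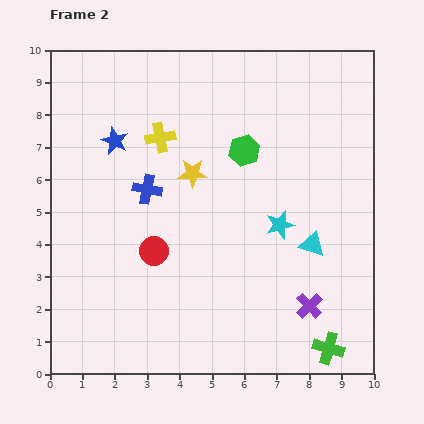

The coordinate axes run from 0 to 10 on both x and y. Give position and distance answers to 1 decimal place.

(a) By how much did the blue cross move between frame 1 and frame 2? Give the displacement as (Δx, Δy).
(-0.9, 2.1)

The blue cross was at (3.9, 3.6) in frame 1 and (3.0, 5.7) in frame 2.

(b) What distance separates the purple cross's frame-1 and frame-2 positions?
1.3

The purple cross moved from (6.7, 2.2) to (8.0, 2.1), a distance of √(1.3² + 0.1²) ≈ 1.3.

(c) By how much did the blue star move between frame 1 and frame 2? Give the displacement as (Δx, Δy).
(0.3, 3.2)

The blue star was at (1.7, 4.0) in frame 1 and (2.0, 7.2) in frame 2.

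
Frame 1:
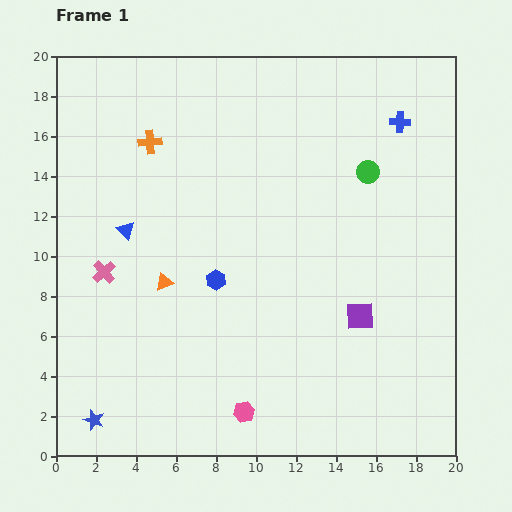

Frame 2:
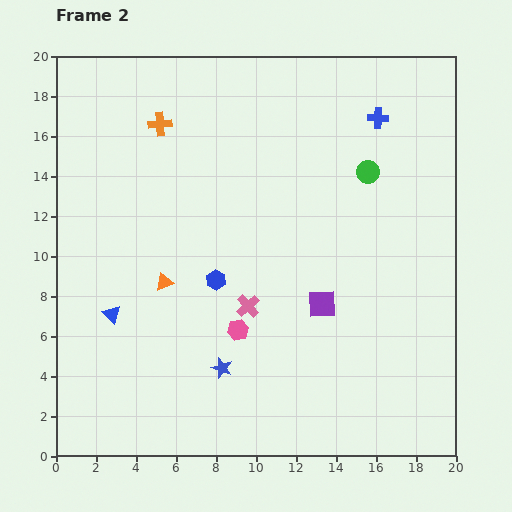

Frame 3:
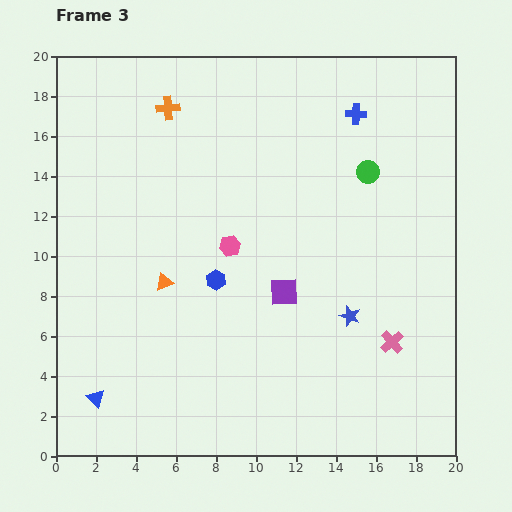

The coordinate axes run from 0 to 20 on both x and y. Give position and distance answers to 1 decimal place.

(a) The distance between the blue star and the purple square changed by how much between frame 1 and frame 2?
-8.4

Distance in frame 1: 14.3. Distance in frame 2: 5.9.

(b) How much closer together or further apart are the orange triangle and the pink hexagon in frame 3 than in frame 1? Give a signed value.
-3.8

Distance in frame 1: 7.6. Distance in frame 3: 3.8.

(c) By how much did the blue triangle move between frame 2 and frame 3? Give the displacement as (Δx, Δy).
(-0.8, -4.2)

The blue triangle was at (2.8, 7.1) in frame 2 and (2.0, 2.9) in frame 3.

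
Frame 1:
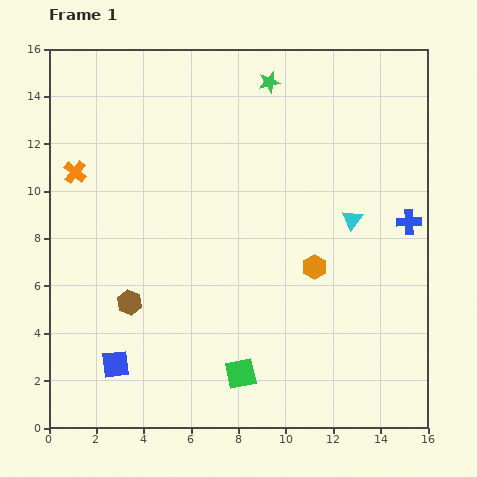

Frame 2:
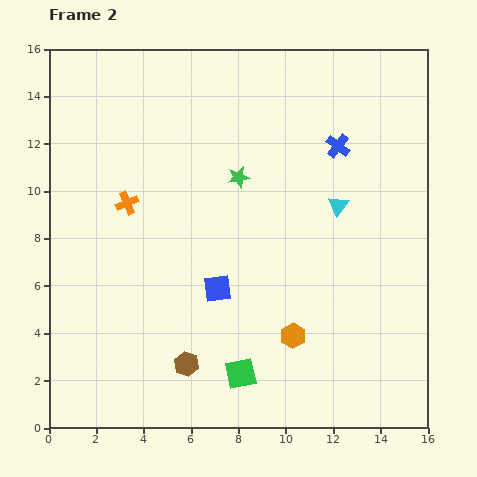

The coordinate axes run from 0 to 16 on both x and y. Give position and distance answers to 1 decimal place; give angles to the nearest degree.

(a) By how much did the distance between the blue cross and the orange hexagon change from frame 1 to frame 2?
+3.8

Distance in frame 1: 4.4. Distance in frame 2: 8.2.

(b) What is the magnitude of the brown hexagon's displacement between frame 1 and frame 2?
3.5

The brown hexagon moved from (3.4, 5.3) to (5.8, 2.7), a distance of √(2.4² + 2.6²) ≈ 3.5.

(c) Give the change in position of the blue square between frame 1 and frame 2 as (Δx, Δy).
(4.3, 3.2)

The blue square was at (2.8, 2.7) in frame 1 and (7.1, 5.9) in frame 2.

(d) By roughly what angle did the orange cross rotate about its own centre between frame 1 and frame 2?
28° clockwise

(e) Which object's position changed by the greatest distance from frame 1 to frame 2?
the blue square

(moved 5.4; next 4.4)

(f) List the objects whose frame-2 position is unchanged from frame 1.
the green square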